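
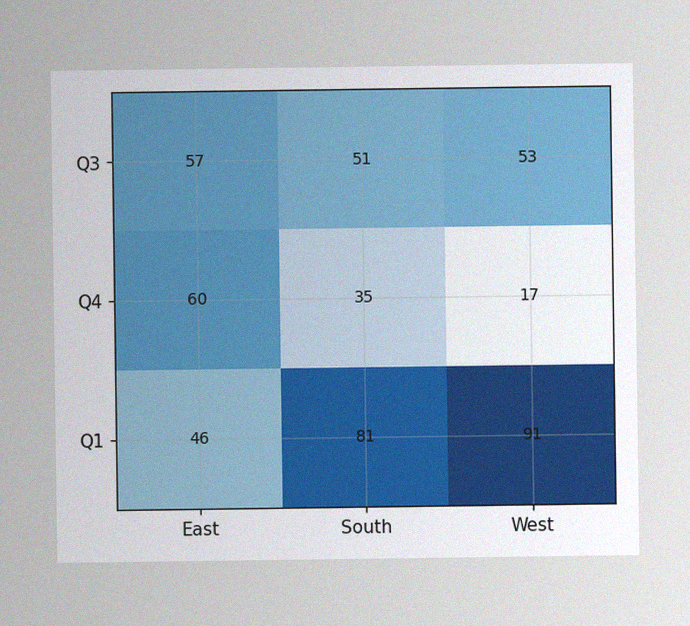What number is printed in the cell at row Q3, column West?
53

The image has some photo noise and uneven lighting. The (Q3, West) cell reads 53.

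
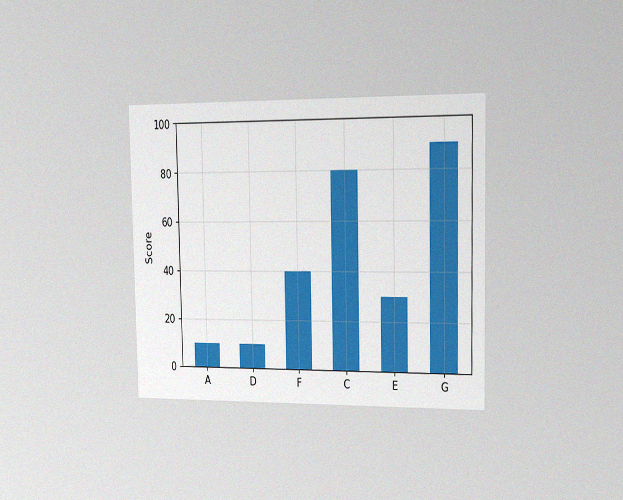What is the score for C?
The chart is viewed slightly from the right, with some photo noise. Reading along the chart's y-axis, the C bar reaches 80.

80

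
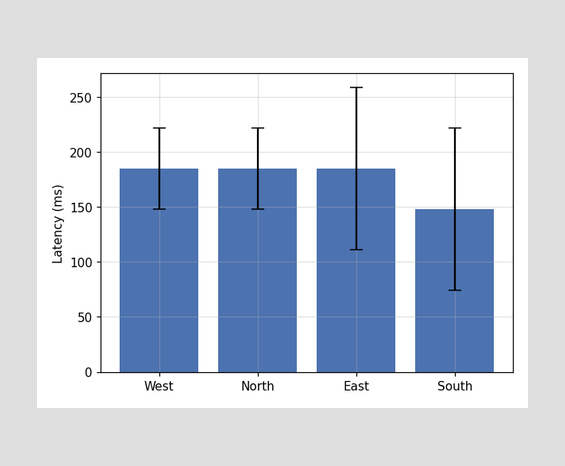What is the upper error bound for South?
The South bar's upper whisker reaches 222ms.

222ms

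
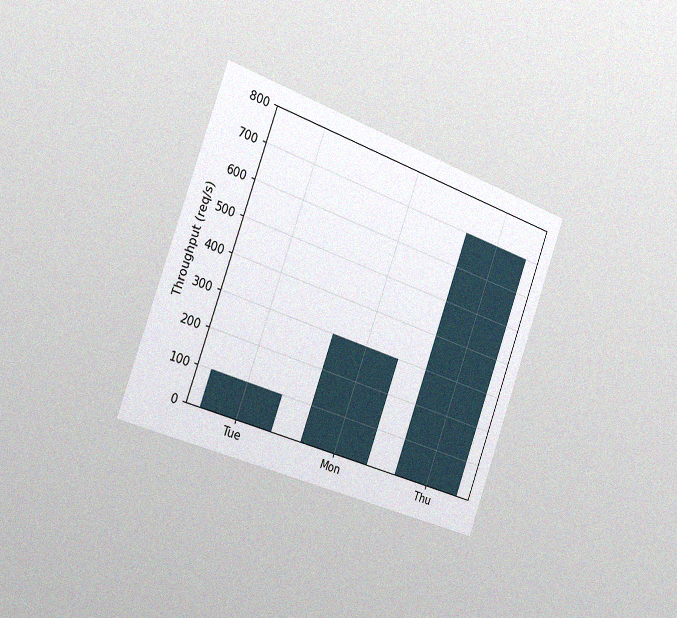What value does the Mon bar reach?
The chart is tilted about 20° clockwise and viewed slightly from the left, with some photo noise. Reading along the chart's y-axis, the Mon bar reaches 300req/s.

300req/s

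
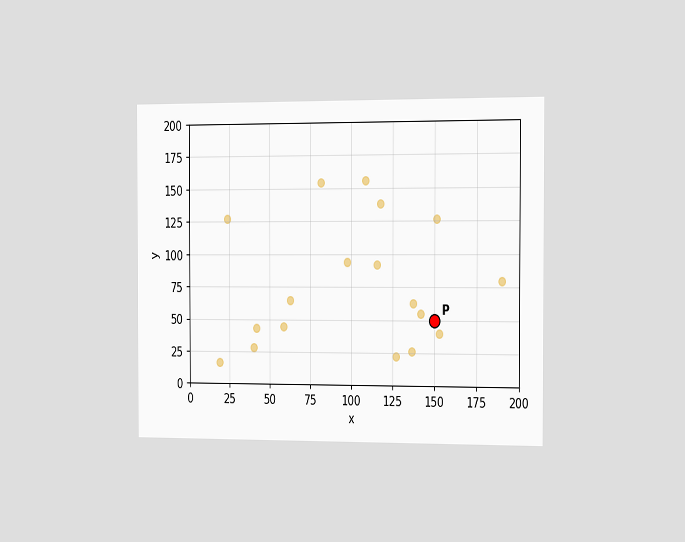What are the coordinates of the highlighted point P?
The chart is viewed slightly from the right. Following the gridlines from P to each axis, P sits at (150, 50).

(150, 50)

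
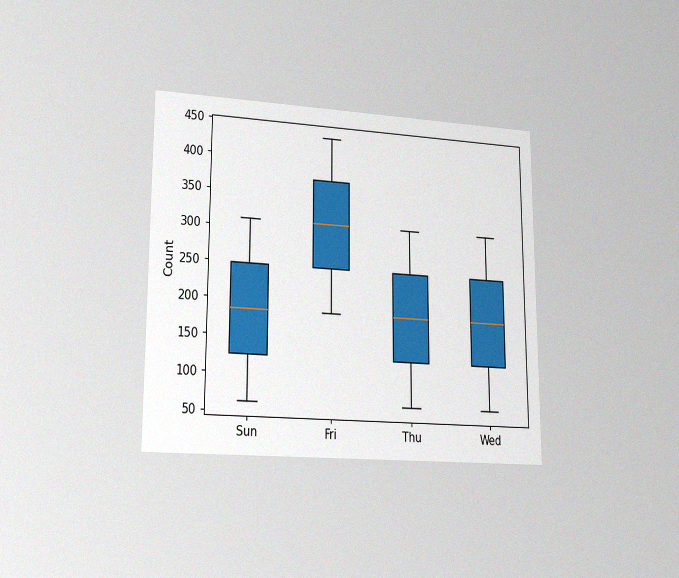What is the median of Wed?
The chart is viewed at a slight angle, with some photo noise. The median line in the Wed box sits at 186.

186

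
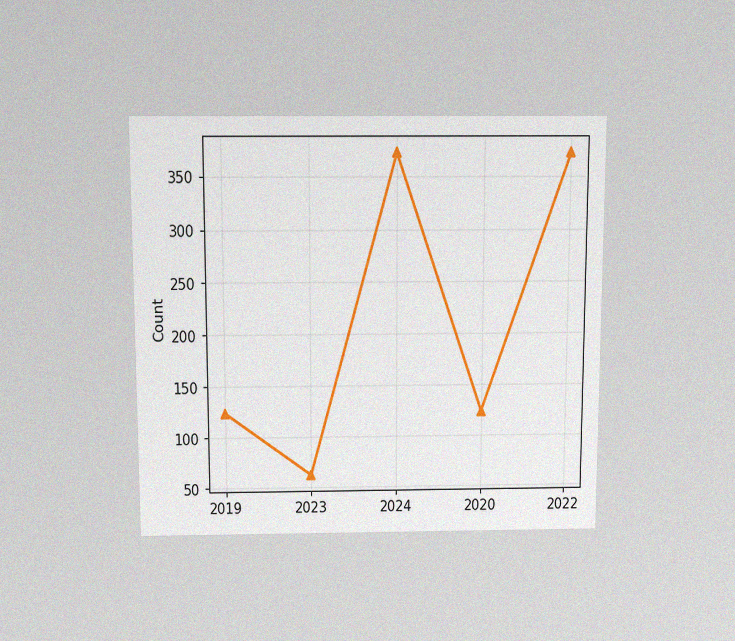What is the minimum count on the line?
62

The chart is viewed slightly from above, with some photo noise. The lowest point is at 2023, and reading across to the y-axis gives 62.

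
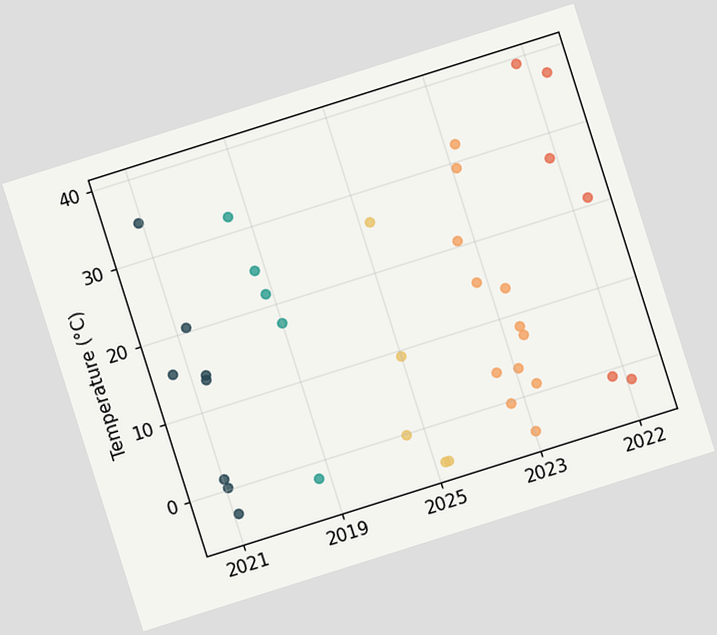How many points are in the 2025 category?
5

The chart is tilted about 18° counter-clockwise. Counting the markers in the 2025 column gives 5.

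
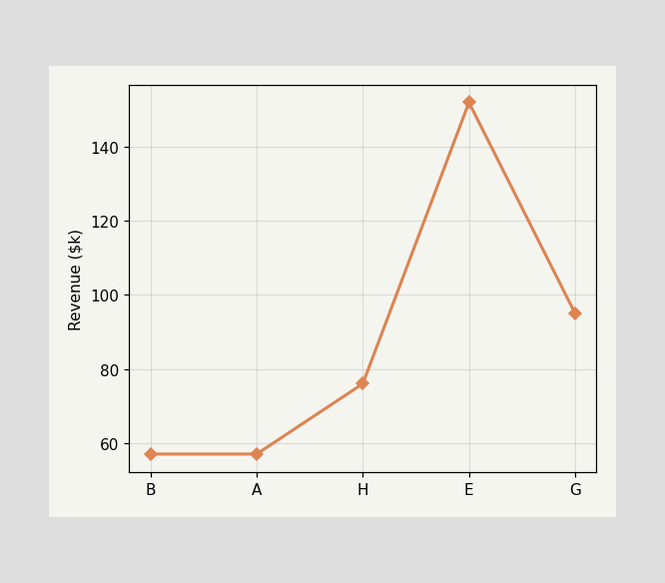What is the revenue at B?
$57k

At B, the line is at $57k.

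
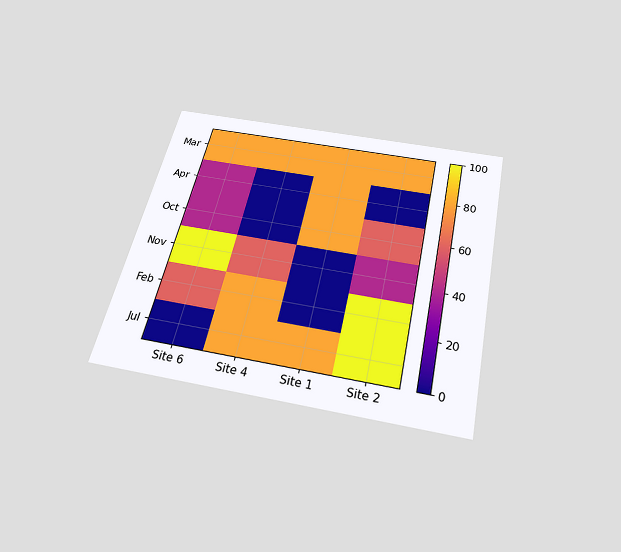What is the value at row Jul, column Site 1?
The chart is tilted about 13° clockwise and viewed slightly from below. Matching cell (Jul, Site 1) against the colorbar gives 80.

80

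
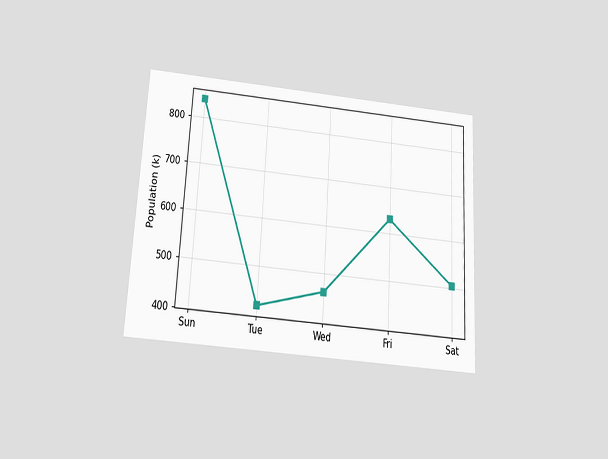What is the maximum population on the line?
The chart is tilted about 3° clockwise and viewed slightly from below. The highest point is at Sun, and reading across to the y-axis gives 840k.

840k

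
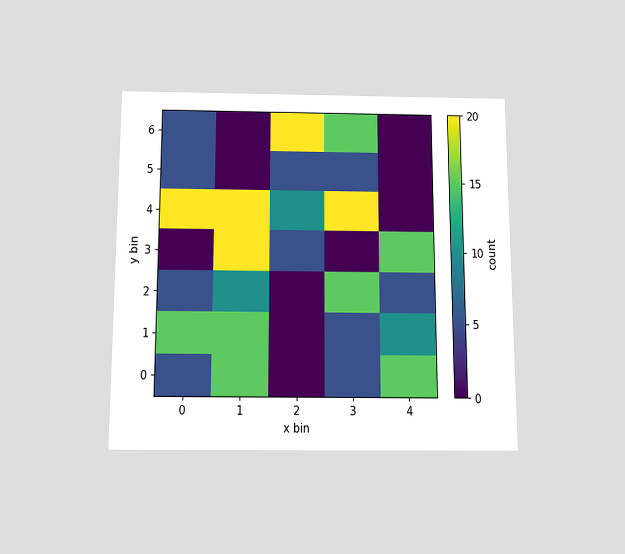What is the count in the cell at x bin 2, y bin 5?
5

The chart is viewed slightly from below. Matching the cell (2, 5) against the colorbar gives 5.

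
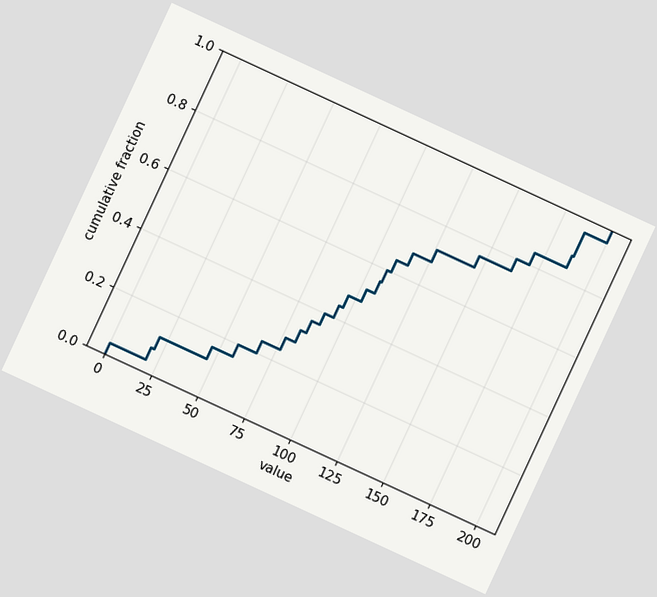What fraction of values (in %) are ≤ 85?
36%

The chart is tilted about 25° clockwise. At x=85 the ECDF step is at 36%.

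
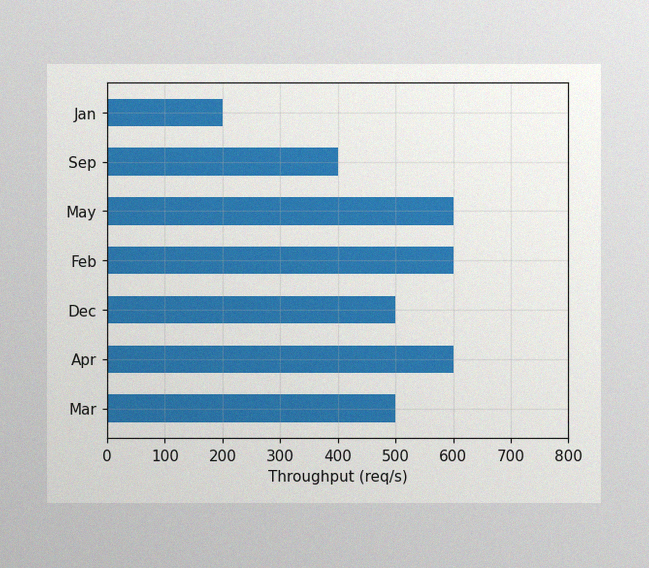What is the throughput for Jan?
200req/s

The image has some photo noise and uneven lighting. Reading along the chart's x-axis, the Jan bar reaches 200req/s.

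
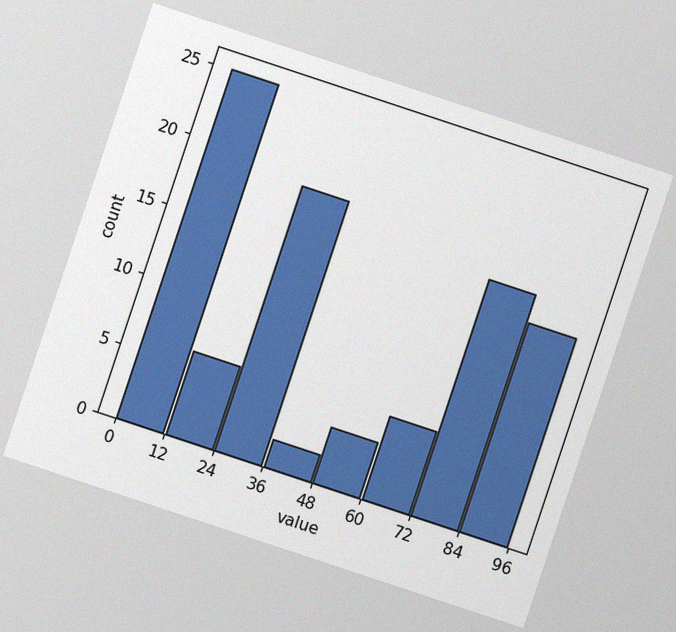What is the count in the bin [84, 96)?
15

The chart is tilted about 18° clockwise, with some photo noise. The [84, 96) bin has height 15.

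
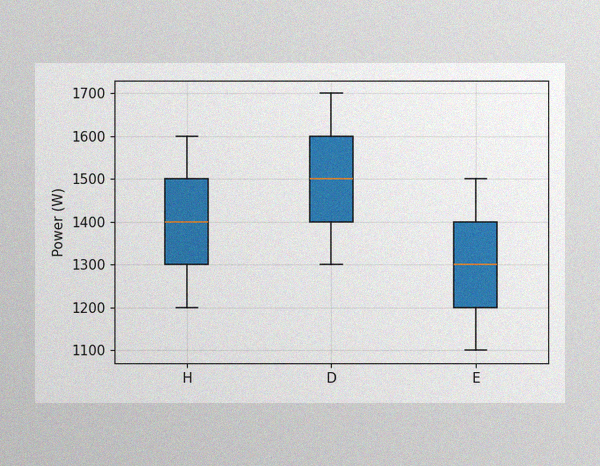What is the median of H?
The image has some photo noise and uneven lighting. The median line in the H box sits at 1400W.

1400W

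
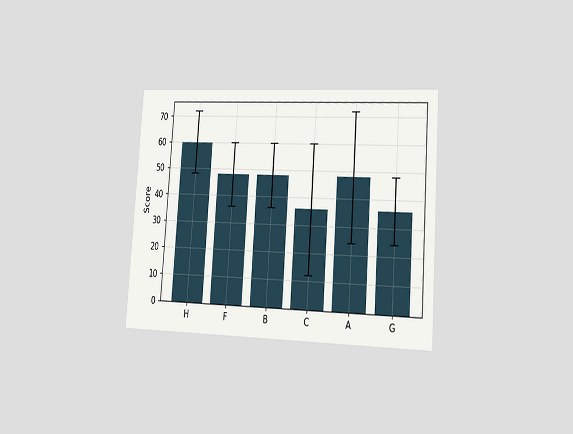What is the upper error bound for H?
72

The chart is tilted about 4° clockwise and viewed slightly from the right. The H bar's upper whisker reaches 72.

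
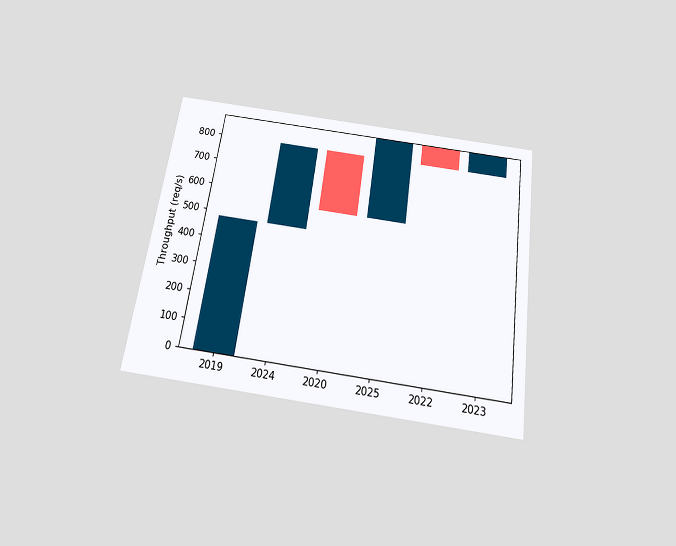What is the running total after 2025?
The chart is tilted about 8° clockwise and viewed slightly from below. After 2025 the running total reaches 880req/s.

880req/s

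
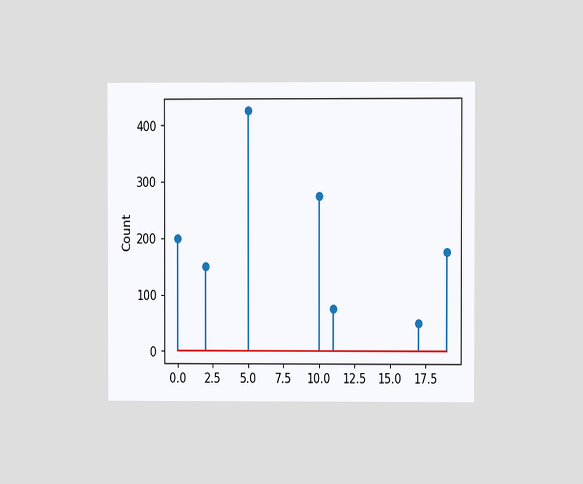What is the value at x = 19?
175

The chart is viewed at a slight angle. The stem at x=19 reaches 175.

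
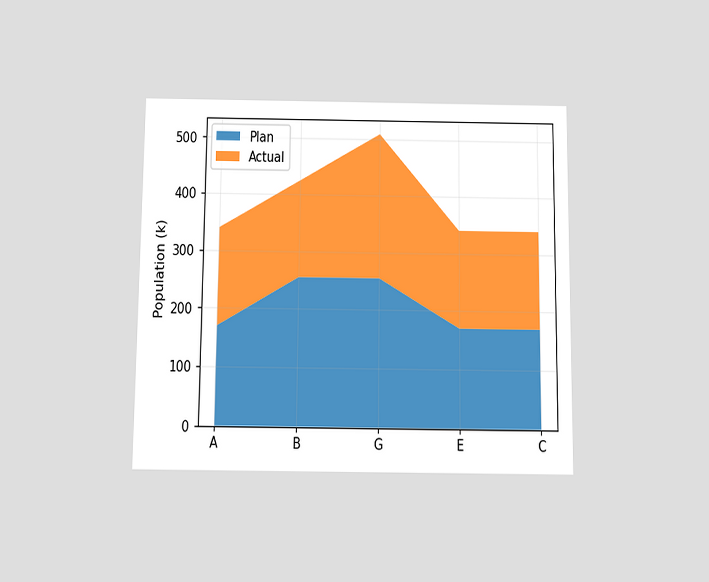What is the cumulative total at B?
425k

The chart is viewed slightly from below. The stacked total at B reaches 425k.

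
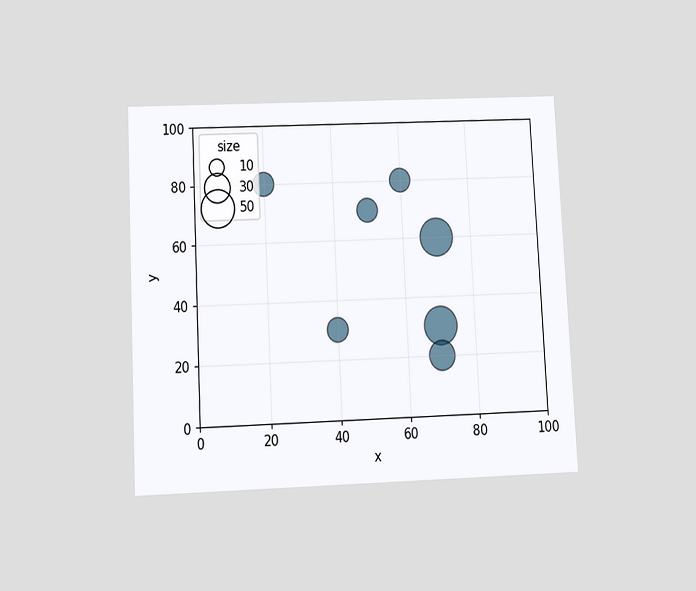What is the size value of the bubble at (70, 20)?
The chart is tilted about 3° counter-clockwise and viewed slightly from below. Matching the bubble at (70, 20) against the size legend gives 30.

30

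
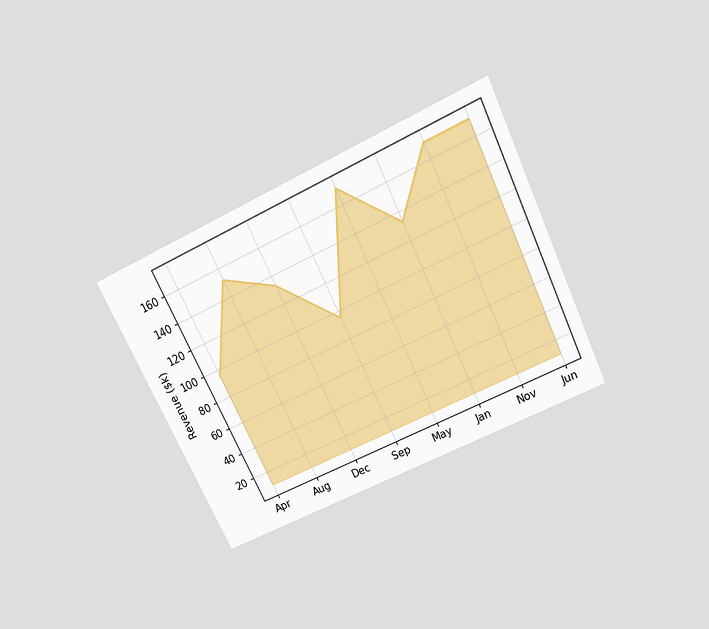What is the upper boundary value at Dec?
The chart is tilted about 26° counter-clockwise and viewed slightly from above. At Dec the upper boundary is at $133k.

$133k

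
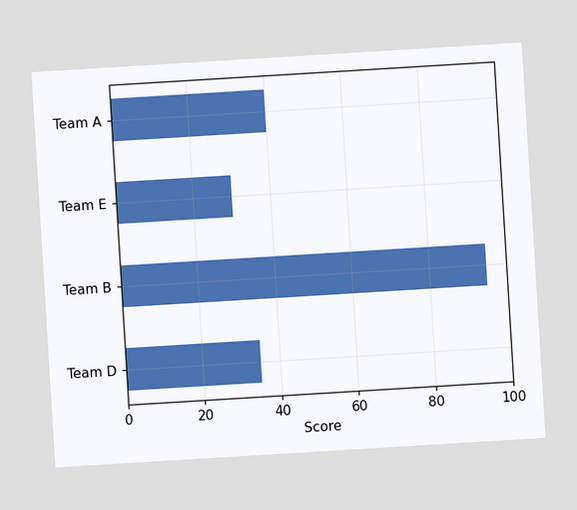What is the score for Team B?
The chart is tilted about 3° counter-clockwise. Reading along the chart's x-axis, the Team B bar reaches 95.

95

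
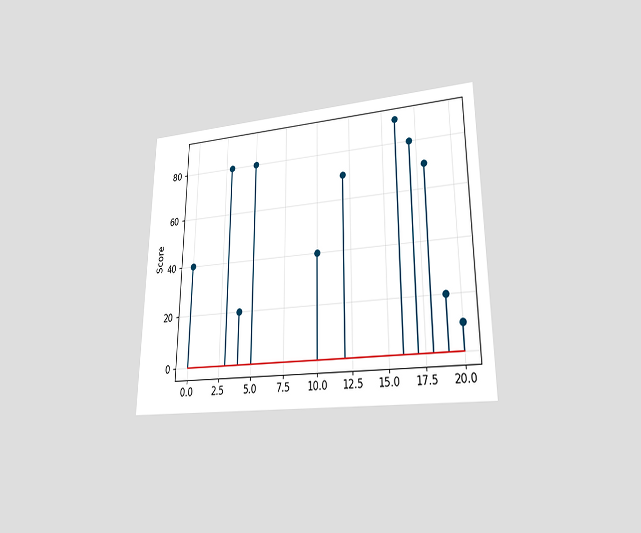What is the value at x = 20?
The chart is viewed at a slight angle. The stem at x=20 reaches 10.

10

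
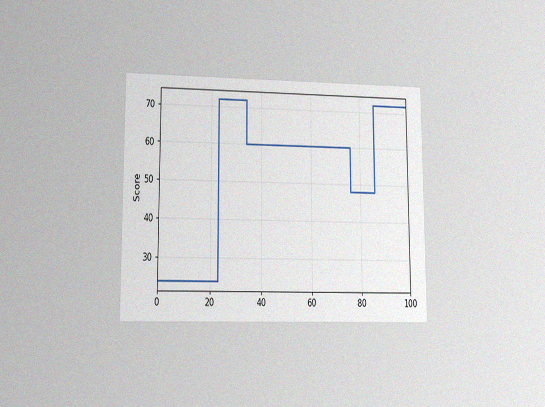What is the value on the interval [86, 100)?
The chart is viewed at a slight angle, with some photo noise. On [86, 100) the step sits at 72.

72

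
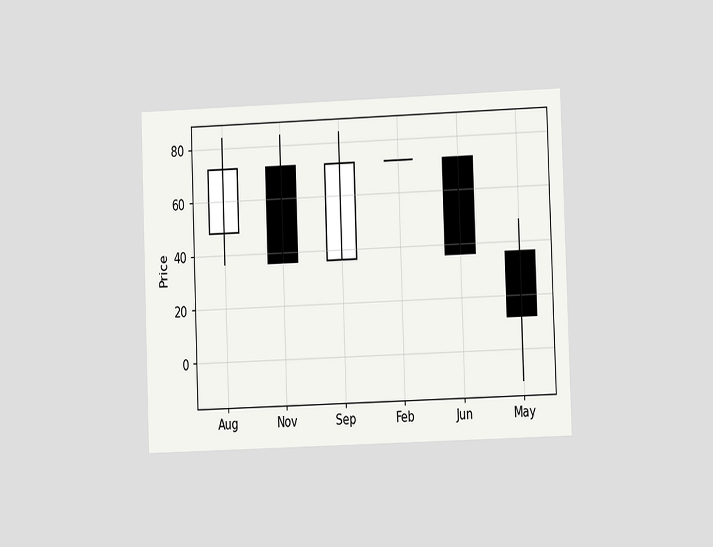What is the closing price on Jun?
36

The chart is tilted about 2° counter-clockwise and viewed at a slight angle. The Jun candle closes at 36.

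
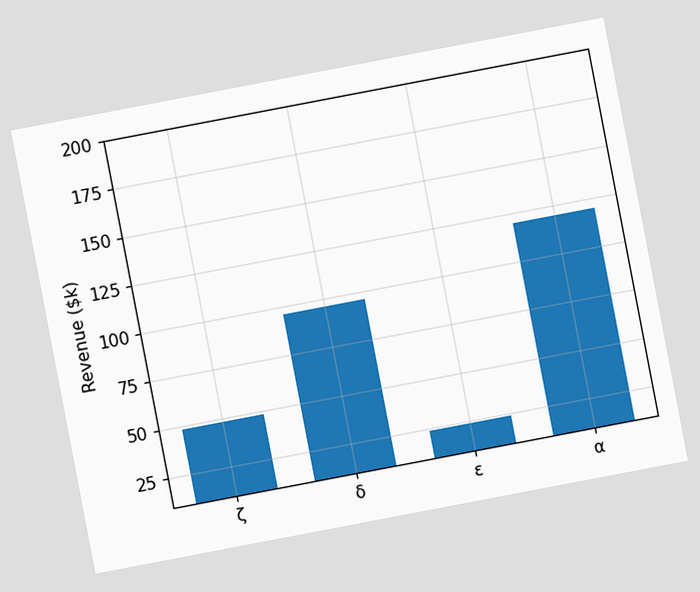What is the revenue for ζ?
The chart is tilted about 11° counter-clockwise. Reading along the chart's y-axis, the ζ bar reaches $48k.

$48k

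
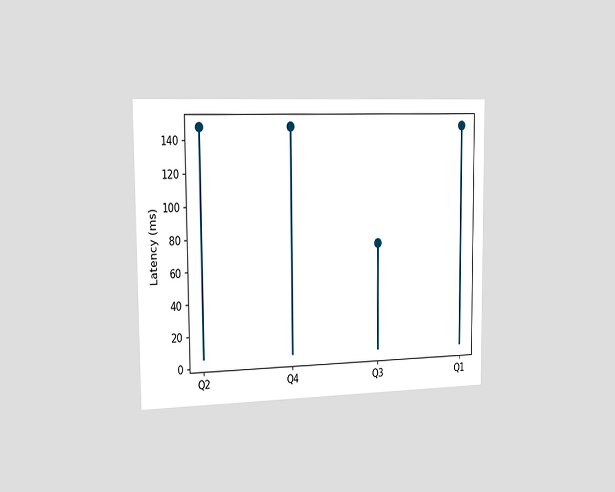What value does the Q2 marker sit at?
148ms

The chart is viewed slightly from the left. The Q2 marker sits at 148ms.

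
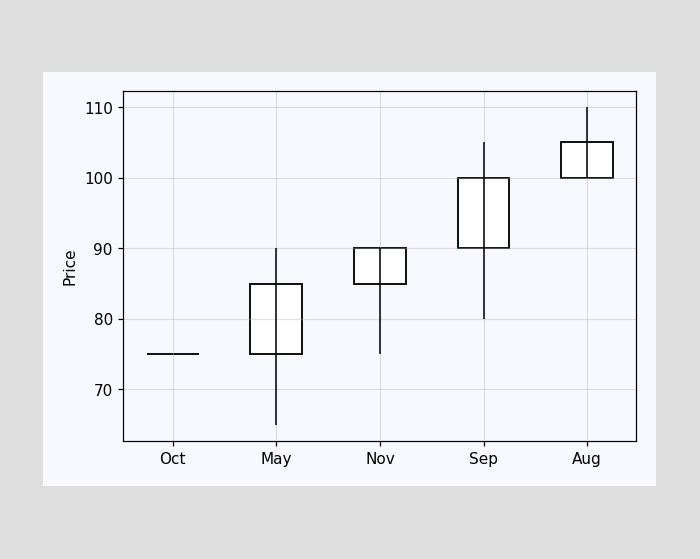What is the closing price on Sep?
The Sep candle closes at 100.

100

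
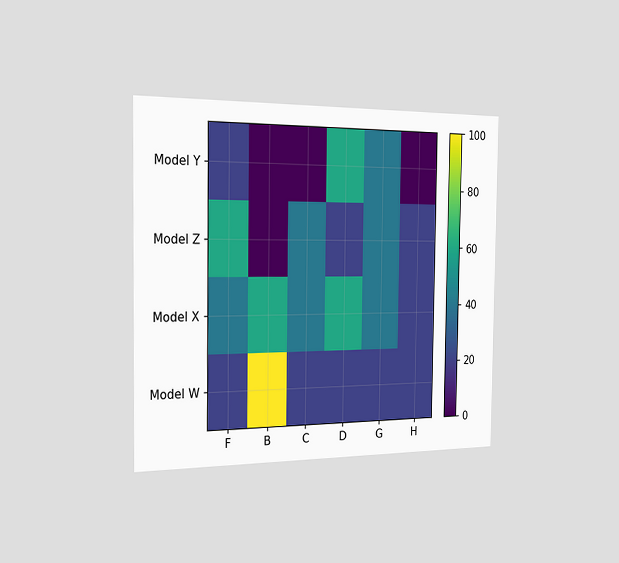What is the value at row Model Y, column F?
20

The chart is viewed slightly from the left. Matching cell (Model Y, F) against the colorbar gives 20.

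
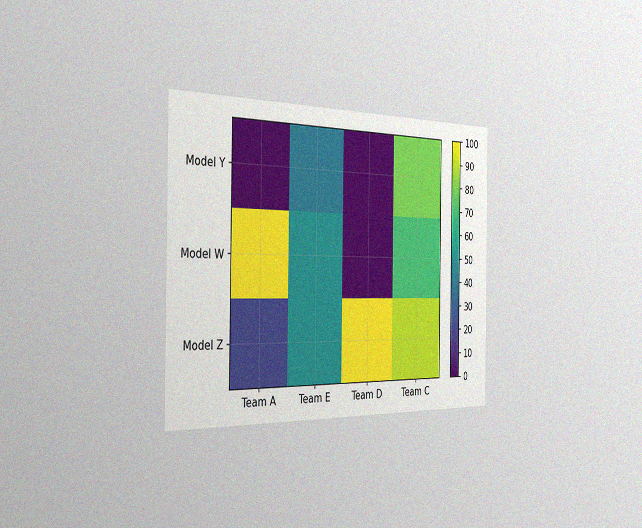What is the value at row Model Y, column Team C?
80

The chart is viewed slightly from the left, with some photo noise. Matching cell (Model Y, Team C) against the colorbar gives 80.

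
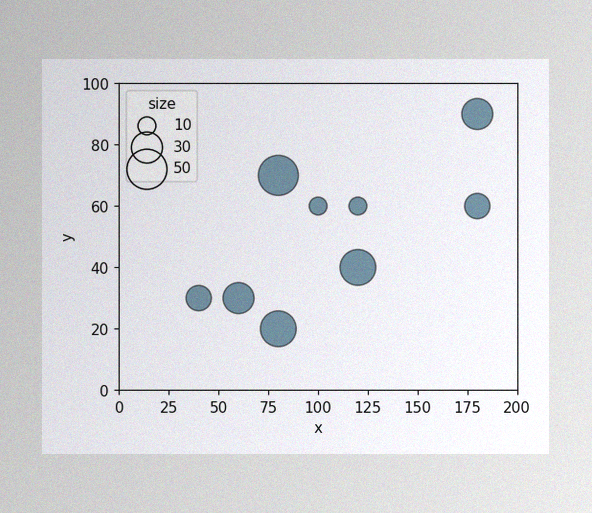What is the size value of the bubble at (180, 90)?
The image has some photo noise and uneven lighting. Matching the bubble at (180, 90) against the size legend gives 30.

30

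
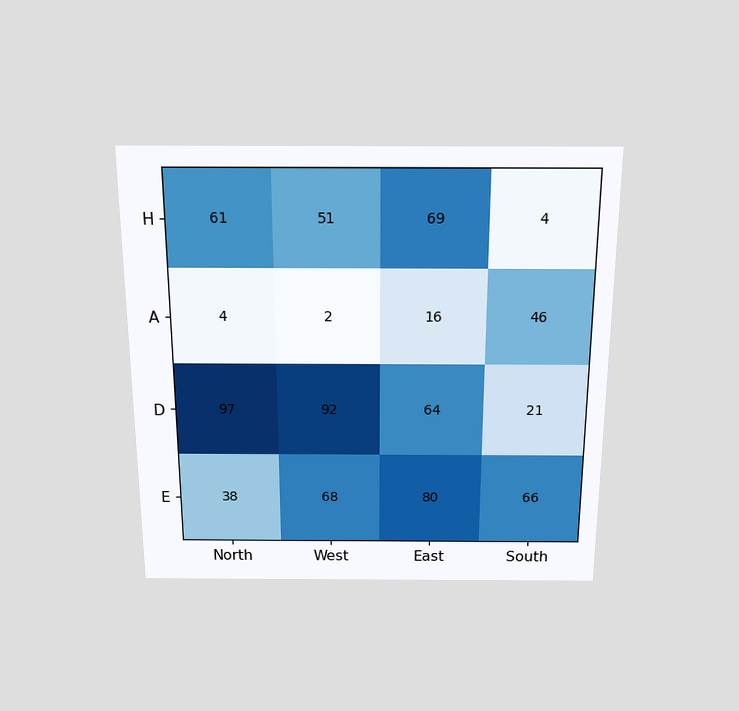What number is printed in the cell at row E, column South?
66

The chart is viewed slightly from above. The (E, South) cell reads 66.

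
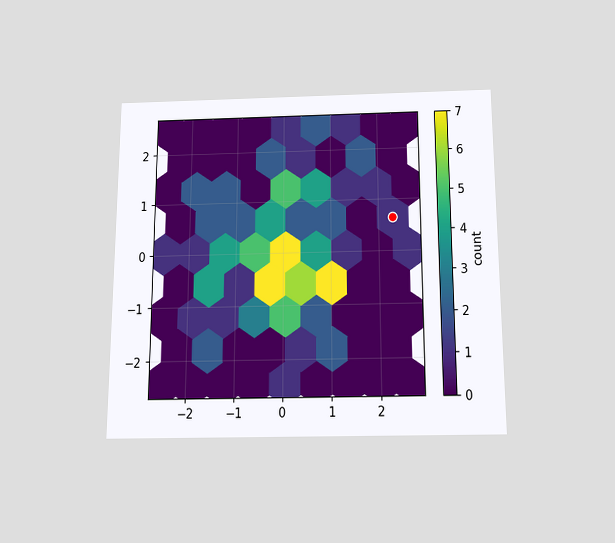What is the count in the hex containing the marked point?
1

The chart is viewed slightly from below. The marked hex reads 1 on the colorbar.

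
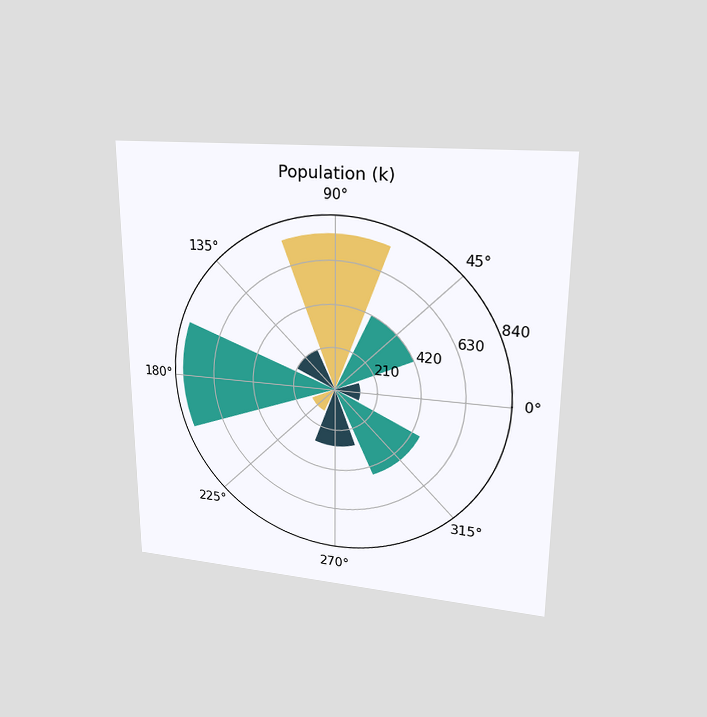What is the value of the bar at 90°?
The chart is viewed at a slight angle. The bar at 90° reaches 756k on the radial axis.

756k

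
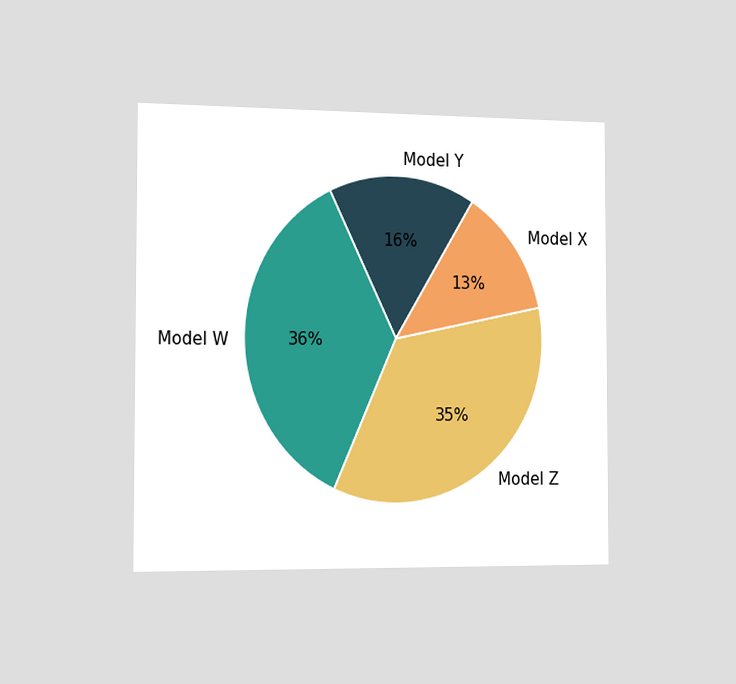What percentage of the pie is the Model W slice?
The chart is viewed slightly from the left. The Model W slice takes up 36% of the pie.

36%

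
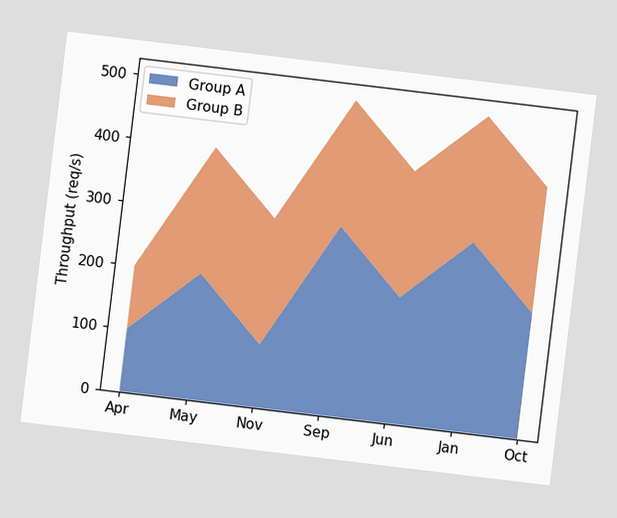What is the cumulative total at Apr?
200req/s

The chart is tilted about 7° clockwise. The stacked total at Apr reaches 200req/s.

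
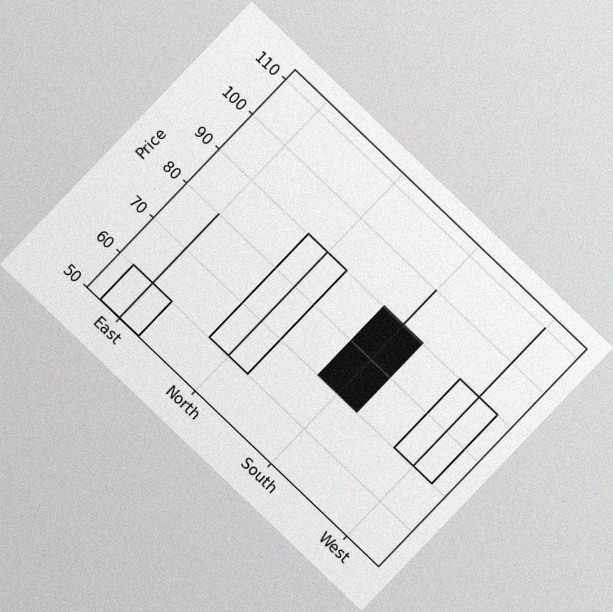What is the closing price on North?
90

The chart is tilted about 44° clockwise, with some photo noise. The North candle closes at 90.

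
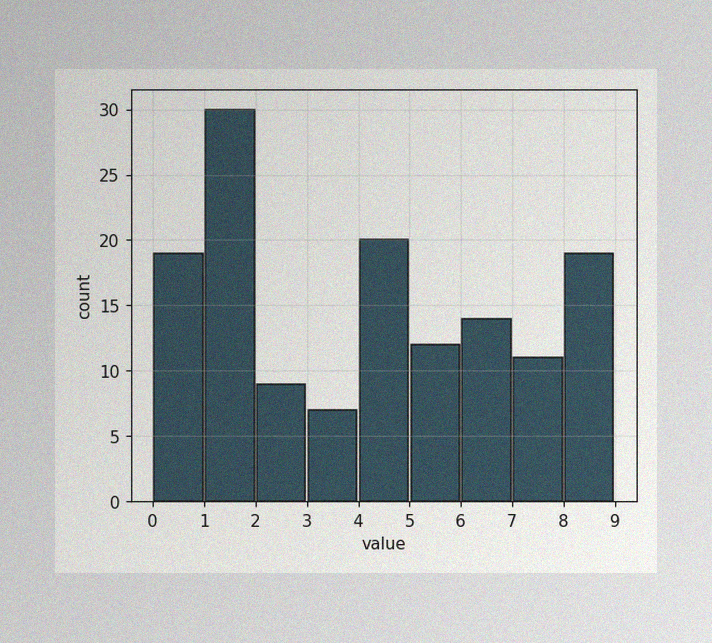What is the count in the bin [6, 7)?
14

The image has some photo noise and uneven lighting. The [6, 7) bin has height 14.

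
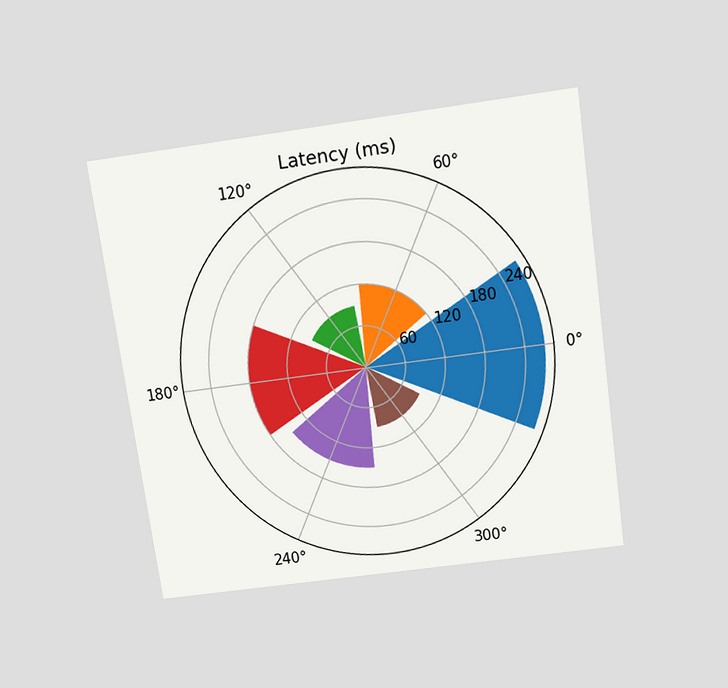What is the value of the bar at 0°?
270ms

The chart is tilted about 8° counter-clockwise and viewed slightly from above. The bar at 0° reaches 270ms on the radial axis.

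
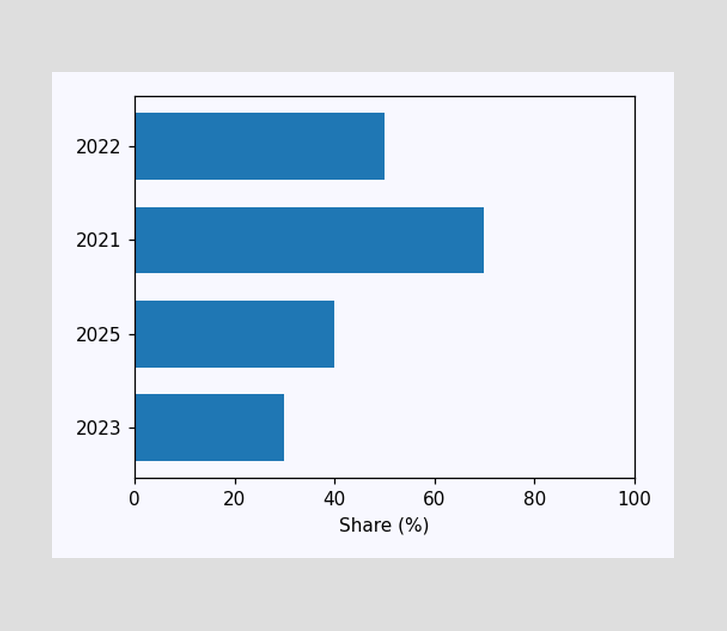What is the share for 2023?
Reading along the chart's x-axis, the 2023 bar reaches 30%.

30%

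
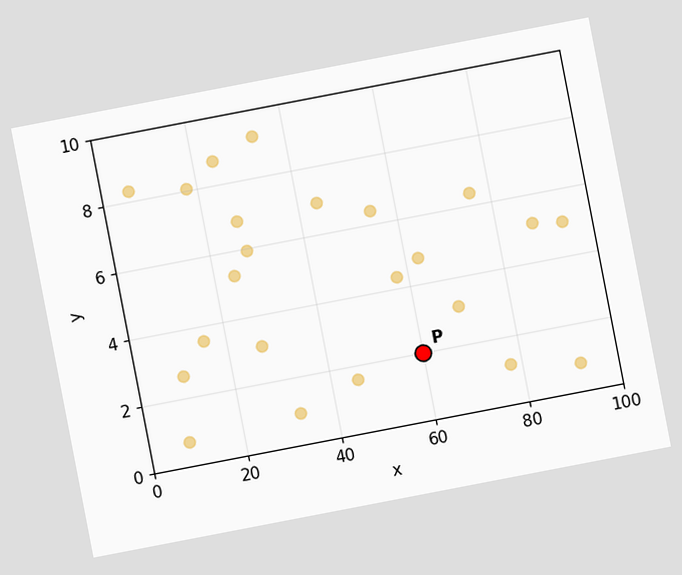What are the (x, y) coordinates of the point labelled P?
(60, 2)

The chart is tilted about 11° counter-clockwise. Following the gridlines from P to each axis, P sits at (60, 2).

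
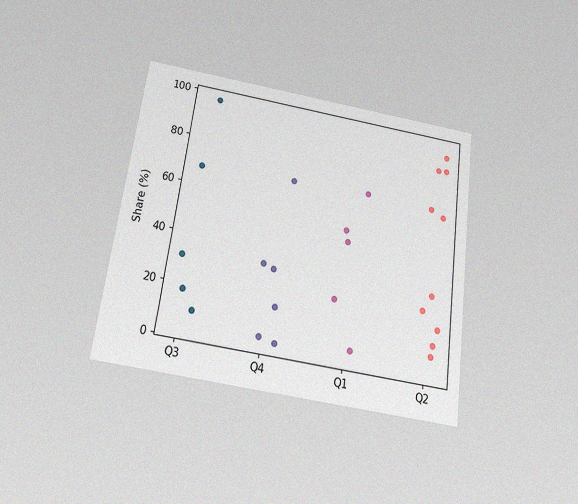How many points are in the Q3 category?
5

The chart is tilted about 8° clockwise and viewed slightly from below, with some photo noise. Counting the markers in the Q3 column gives 5.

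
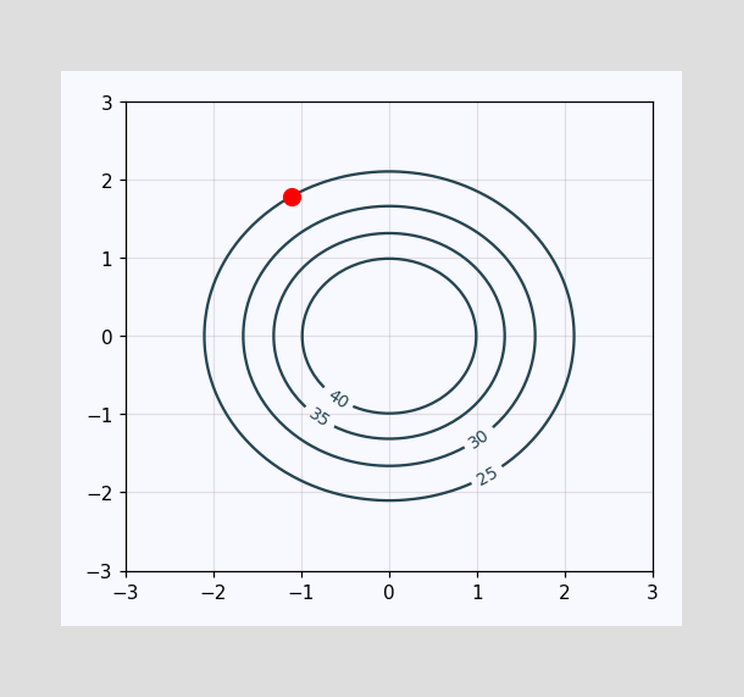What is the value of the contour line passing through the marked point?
25

The marked point sits on the contour labelled 25.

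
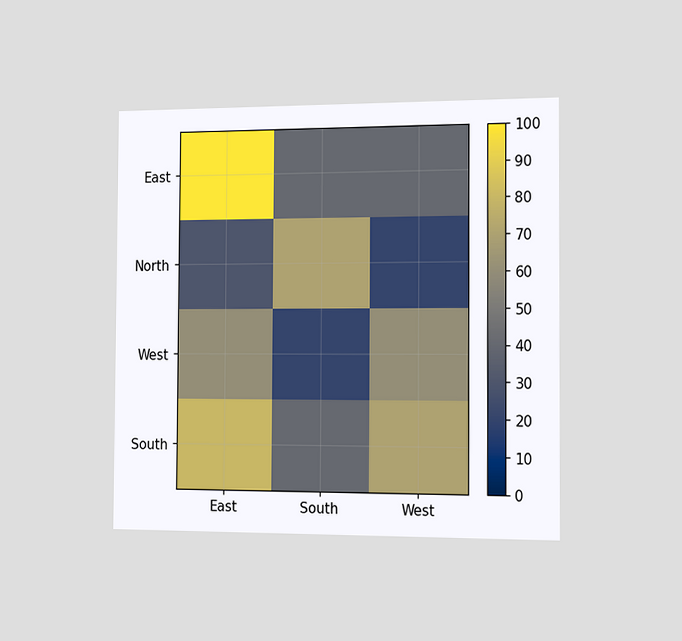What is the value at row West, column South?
20

The chart is viewed slightly from the right. Matching cell (West, South) against the colorbar gives 20.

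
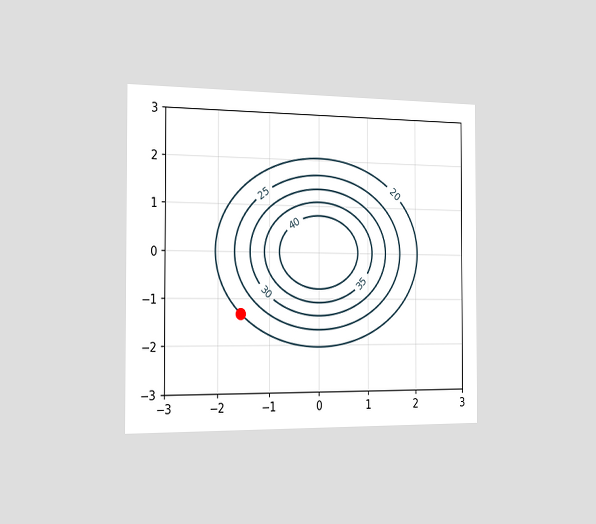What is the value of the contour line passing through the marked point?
20

The chart is viewed slightly from the left. The marked point sits on the contour labelled 20.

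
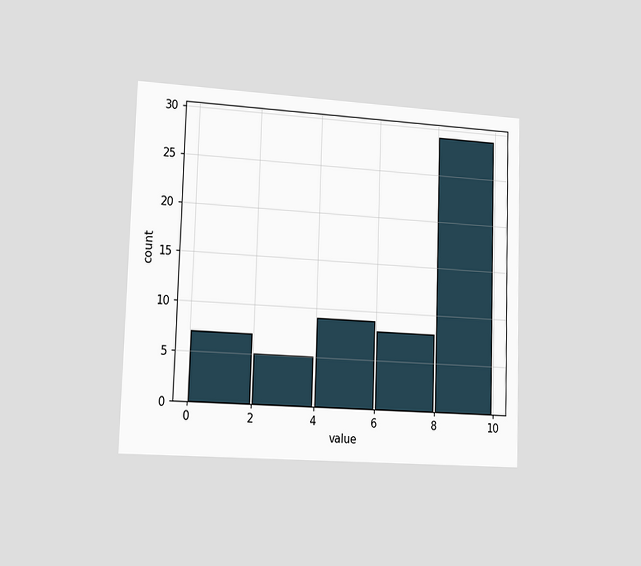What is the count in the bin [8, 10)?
The chart is viewed slightly from the left. The [8, 10) bin has height 29.

29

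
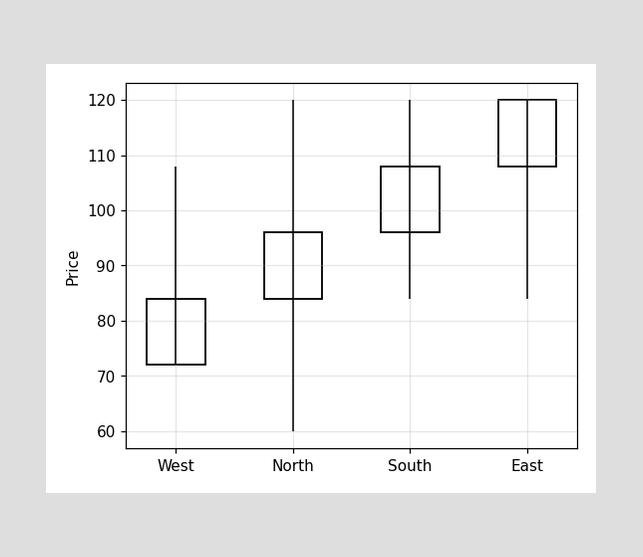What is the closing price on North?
The North candle closes at 96.

96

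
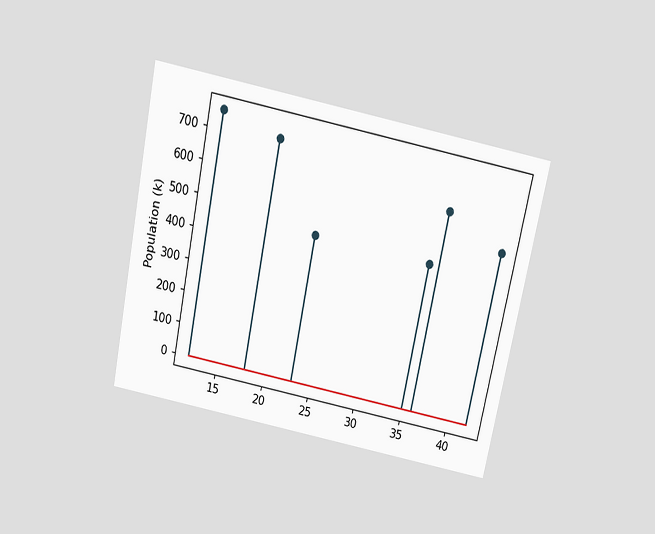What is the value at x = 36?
630k

The chart is tilted about 12° clockwise and viewed slightly from above. The stem at x=36 reaches 630k.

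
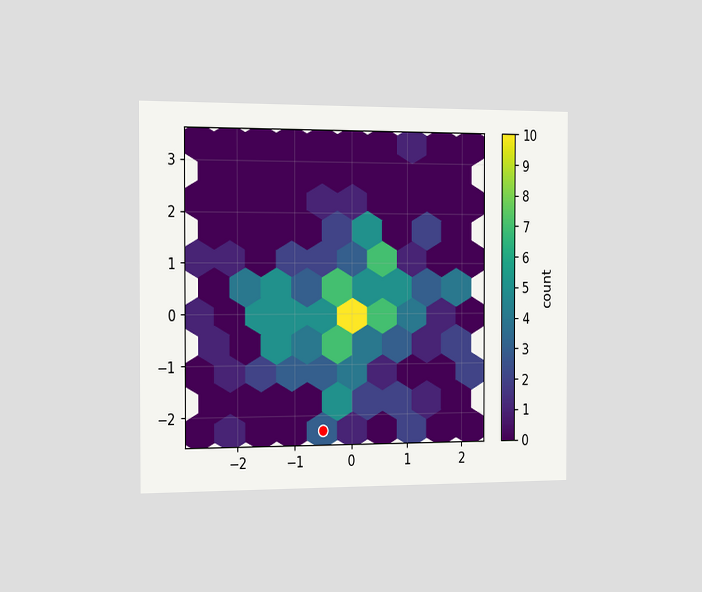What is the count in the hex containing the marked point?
The chart is viewed slightly from the left. The marked hex reads 3 on the colorbar.

3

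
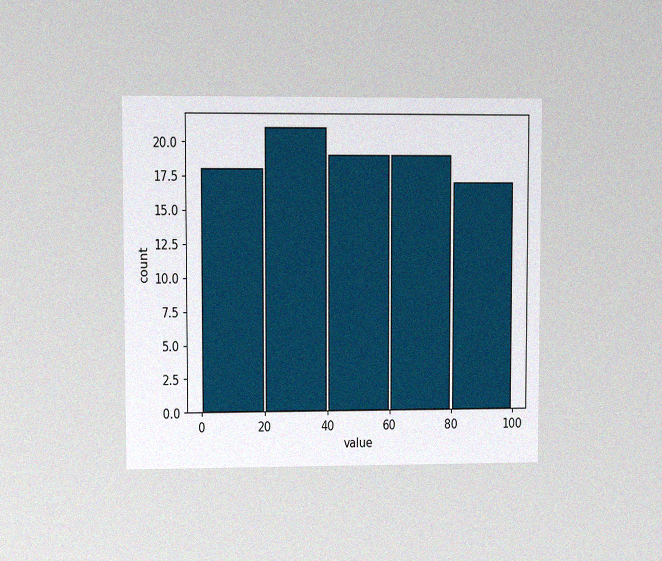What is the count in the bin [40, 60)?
19

The chart is viewed at a slight angle, with some photo noise. The [40, 60) bin has height 19.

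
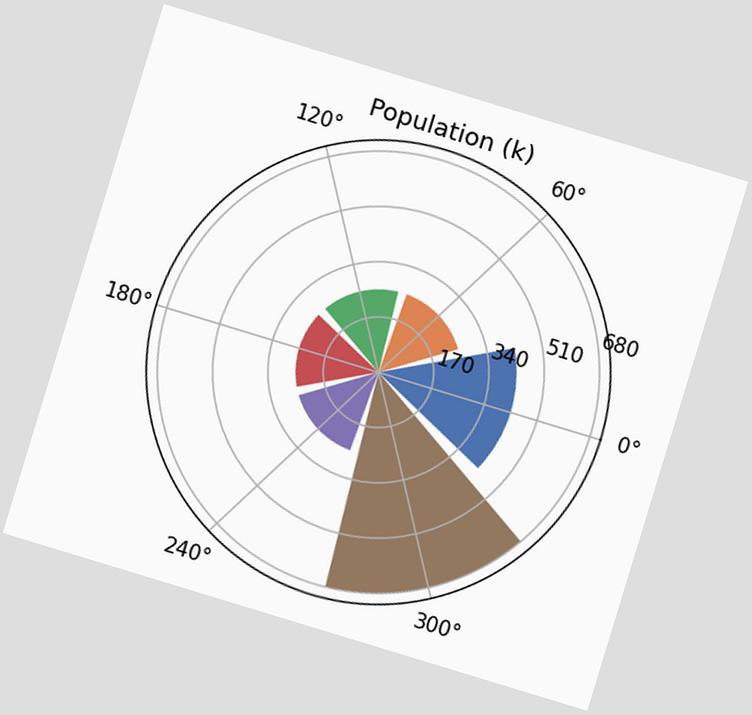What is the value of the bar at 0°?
425k

The chart is tilted about 17° clockwise. The bar at 0° reaches 425k on the radial axis.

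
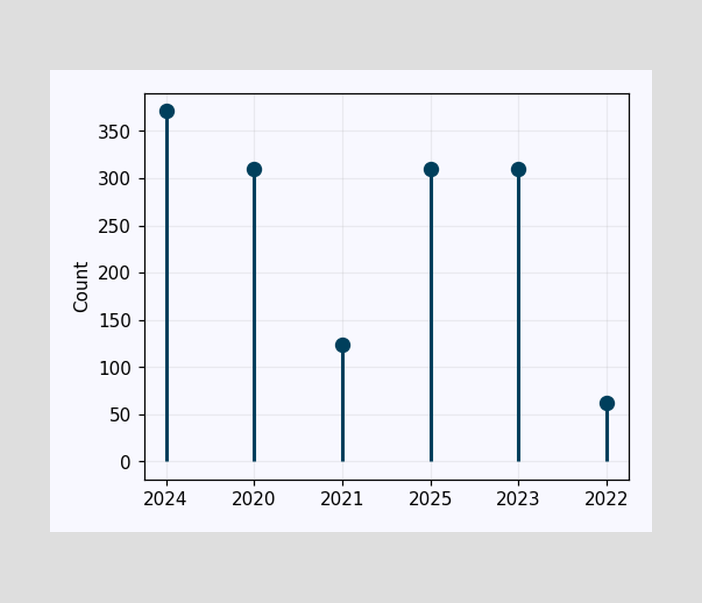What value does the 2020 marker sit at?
310

The 2020 marker sits at 310.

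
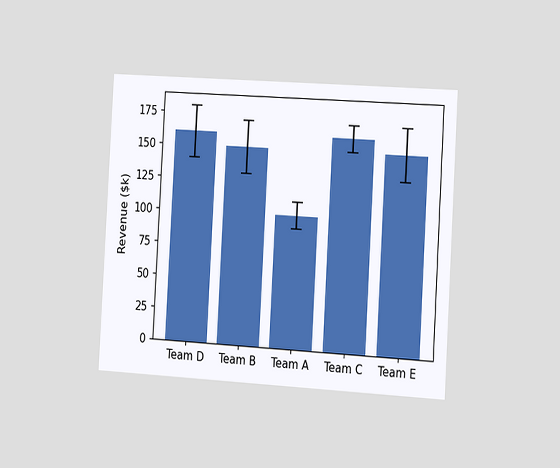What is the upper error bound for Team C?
The chart is tilted about 3° clockwise and viewed slightly from the right. The Team C bar's upper whisker reaches $170k.

$170k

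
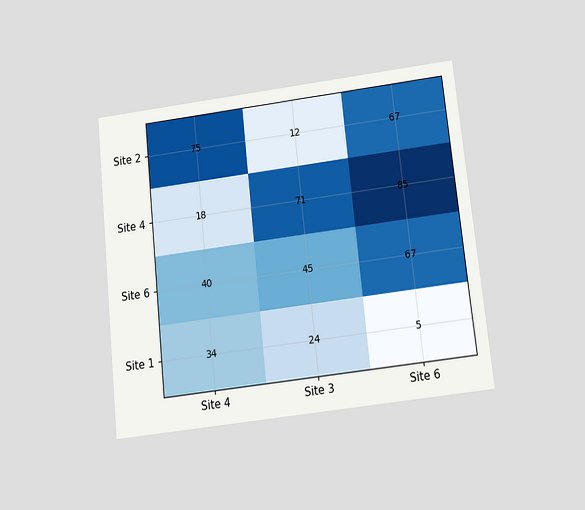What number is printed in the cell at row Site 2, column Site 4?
The chart is tilted about 6° counter-clockwise and viewed slightly from below. The (Site 2, Site 4) cell reads 75.

75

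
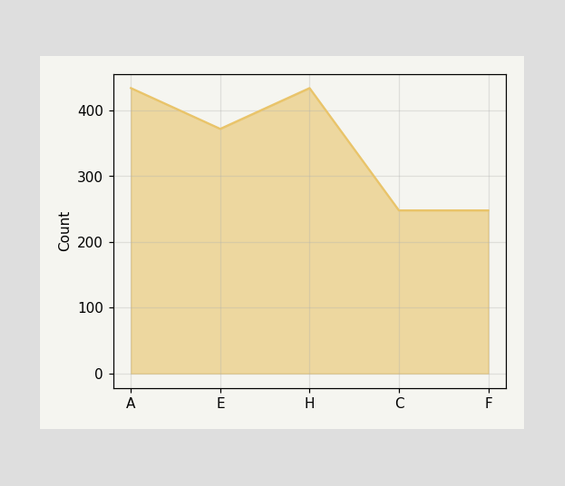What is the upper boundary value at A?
At A the upper boundary is at 434.

434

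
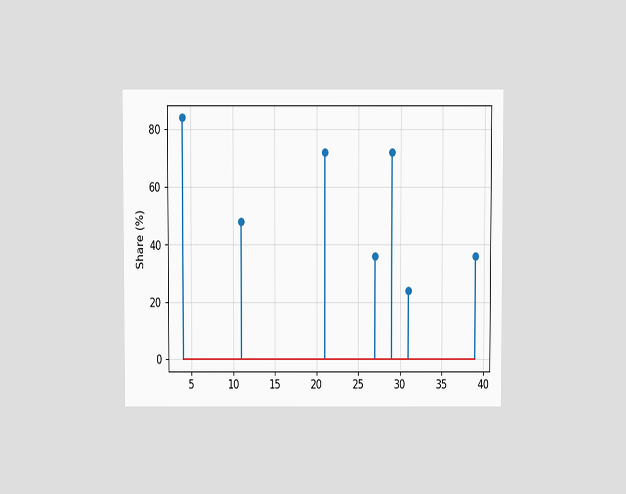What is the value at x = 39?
The chart is viewed slightly from above. The stem at x=39 reaches 36%.

36%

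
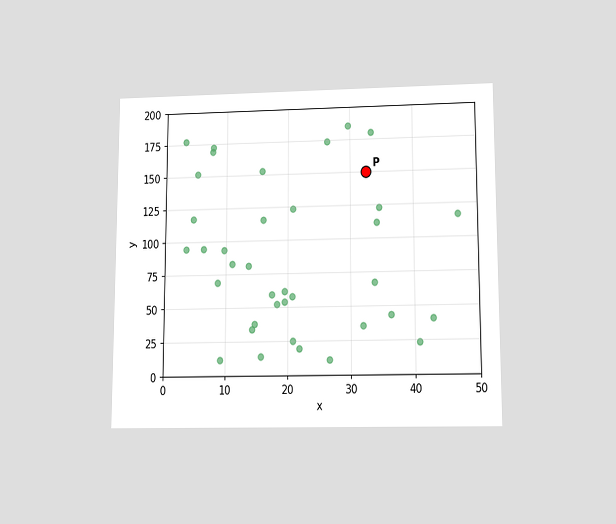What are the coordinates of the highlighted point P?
(32.5, 150)

The chart is viewed slightly from below. Following the gridlines from P to each axis, P sits at (32.5, 150).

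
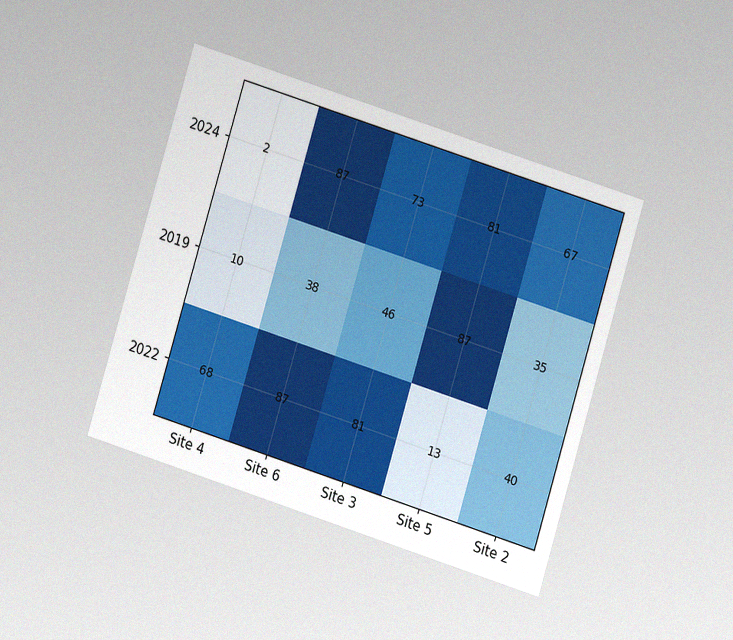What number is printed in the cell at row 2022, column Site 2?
40

The chart is tilted about 17° clockwise and viewed at a slight angle, with some photo noise. The (2022, Site 2) cell reads 40.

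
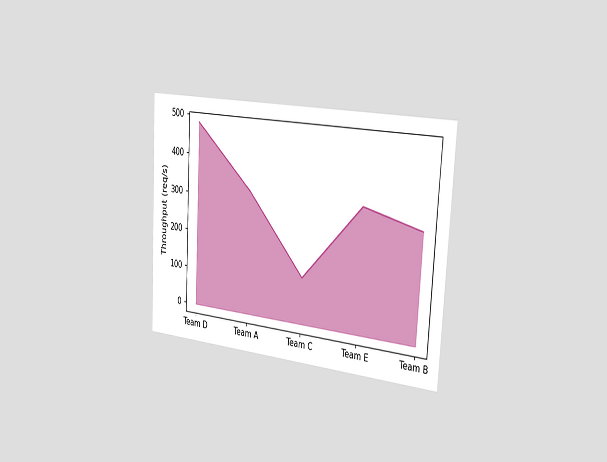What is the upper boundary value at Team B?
The chart is tilted about 3° clockwise and viewed slightly from the right. At Team B the upper boundary is at 280req/s.

280req/s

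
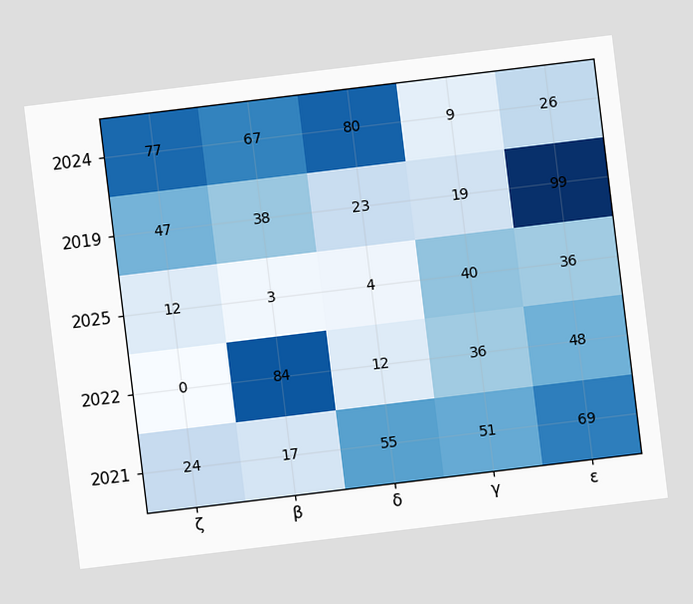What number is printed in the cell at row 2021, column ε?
The chart is tilted about 7° counter-clockwise. The (2021, ε) cell reads 69.

69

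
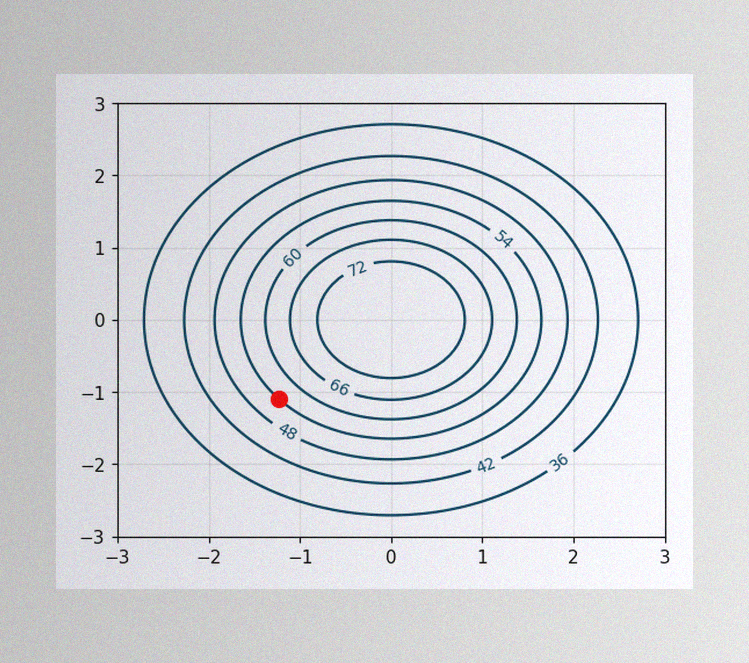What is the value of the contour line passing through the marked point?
54

The image has some photo noise and uneven lighting. The marked point sits on the contour labelled 54.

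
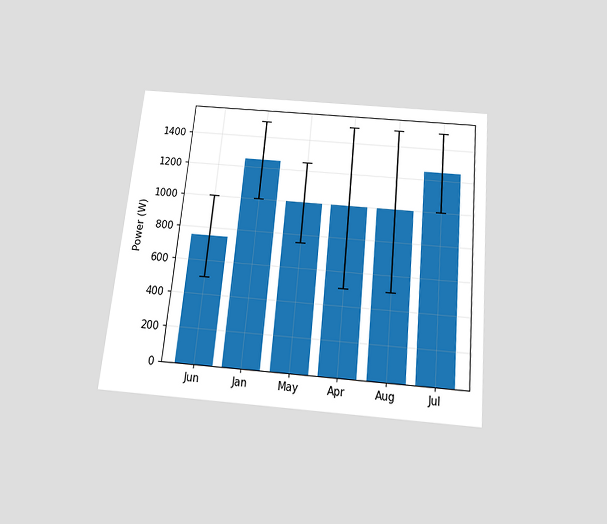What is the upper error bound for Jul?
The chart is tilted about 6° clockwise and viewed slightly from below. The Jul bar's upper whisker reaches 1500W.

1500W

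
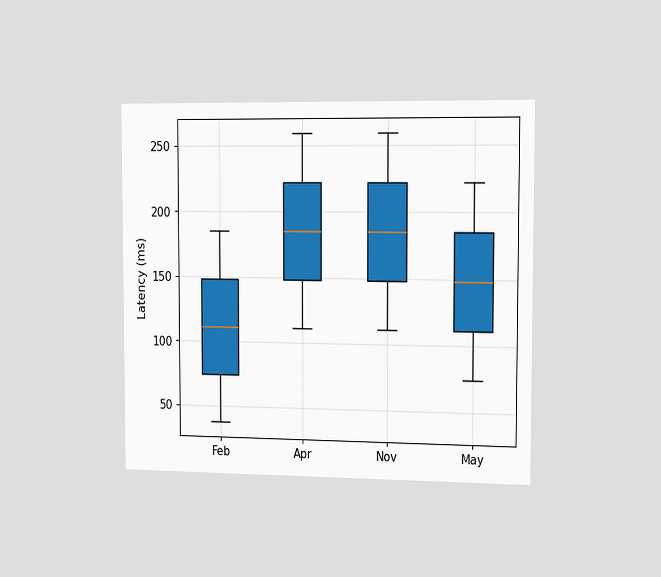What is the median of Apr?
185ms

The chart is viewed slightly from the right. The median line in the Apr box sits at 185ms.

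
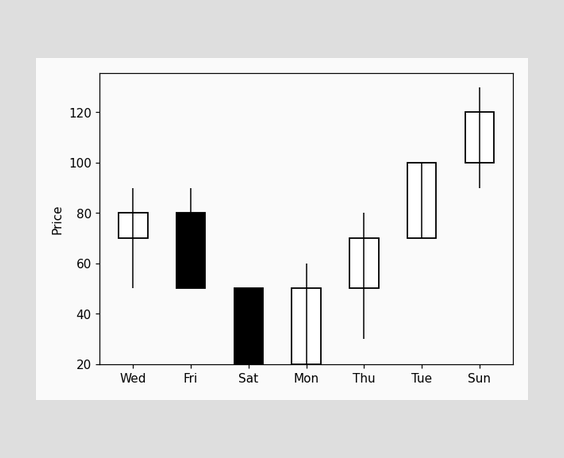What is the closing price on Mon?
The Mon candle closes at 50.

50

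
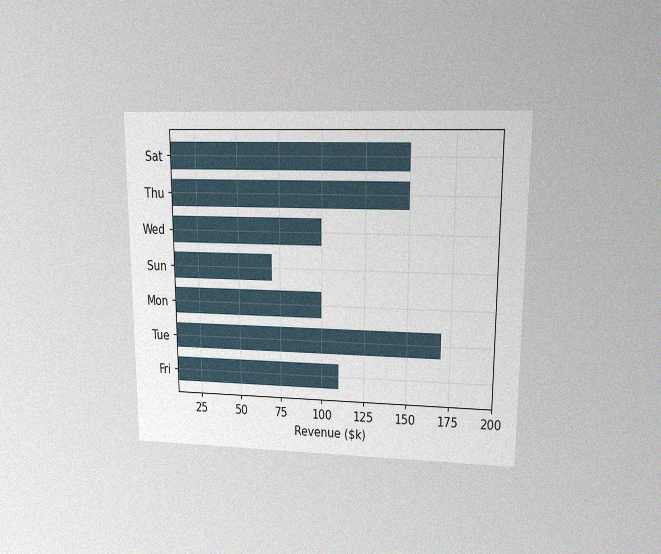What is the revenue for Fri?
The chart is viewed at a slight angle, with some photo noise. Reading along the chart's x-axis, the Fri bar reaches $110k.

$110k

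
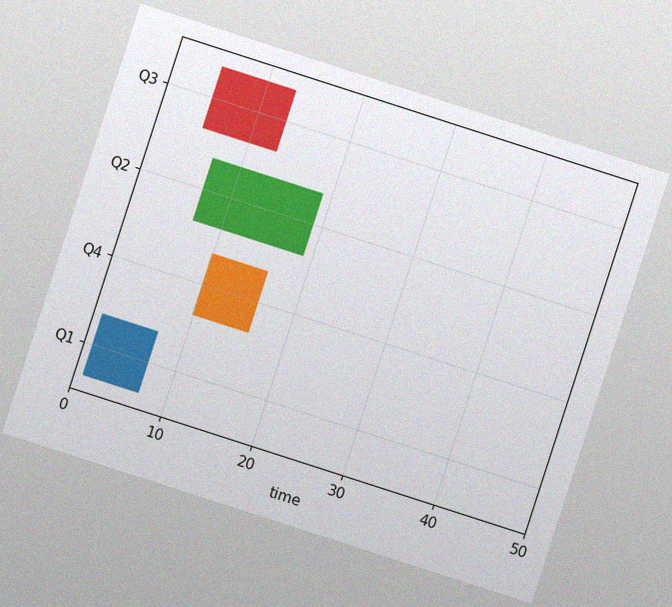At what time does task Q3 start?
The chart is tilted about 18° clockwise, with some photo noise. The Q3 bar begins at t=5.

5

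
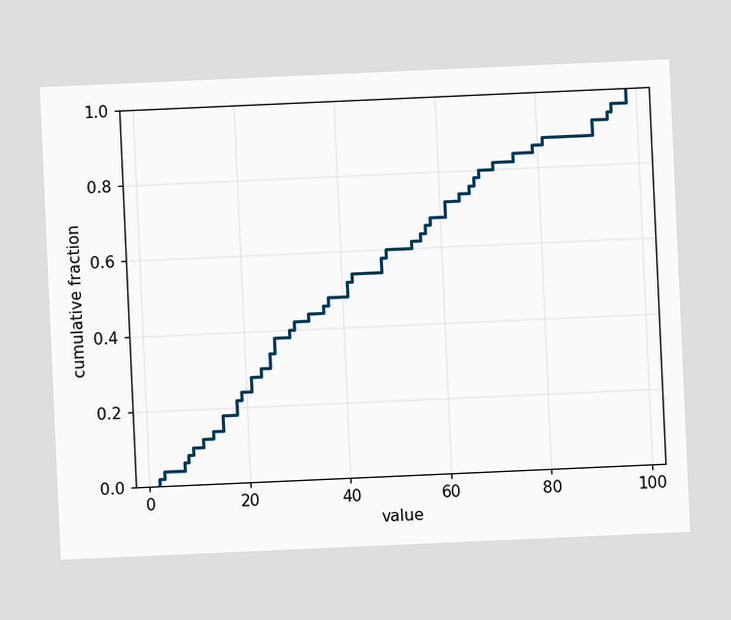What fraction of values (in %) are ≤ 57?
66%

The chart is tilted about 3° counter-clockwise. At x=57 the ECDF step is at 66%.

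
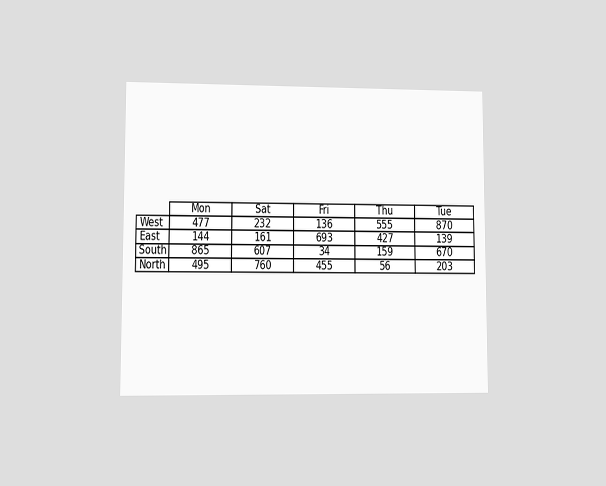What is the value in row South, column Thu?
159

The chart is viewed at a slight angle. The (South, Thu) cell reads 159.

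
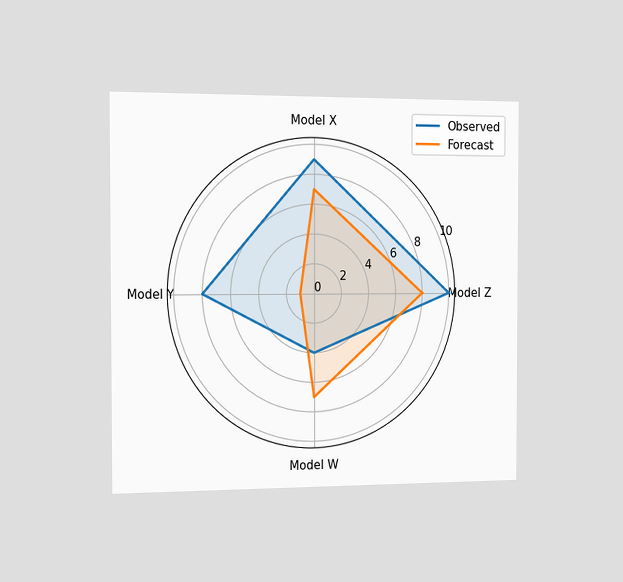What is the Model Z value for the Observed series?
10

The chart is viewed slightly from the left. On the Model Z axis, Observed reaches 10.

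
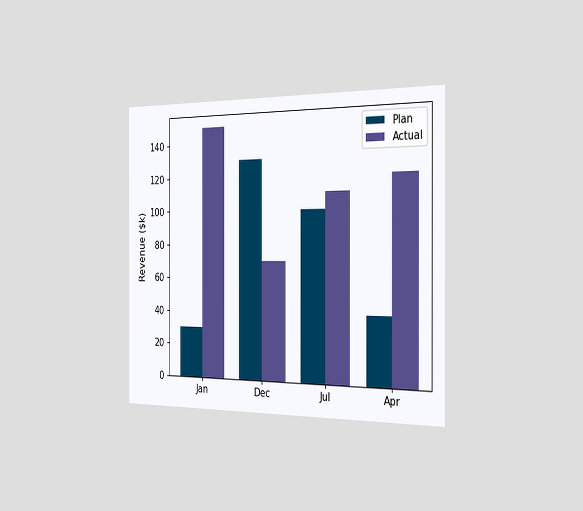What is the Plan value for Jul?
The chart is viewed slightly from the right. The Plan bar at Jul reaches $100k on the y-axis.

$100k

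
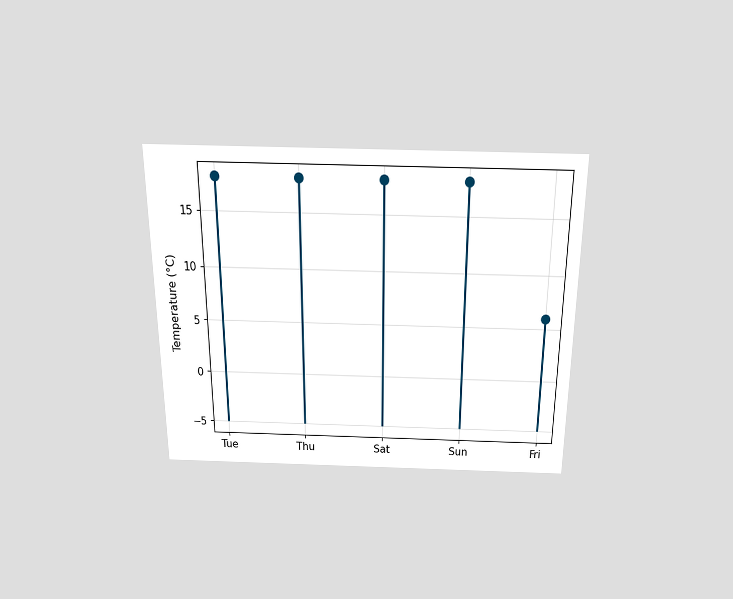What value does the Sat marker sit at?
The chart is viewed slightly from above. The Sat marker sits at 18°C.

18°C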